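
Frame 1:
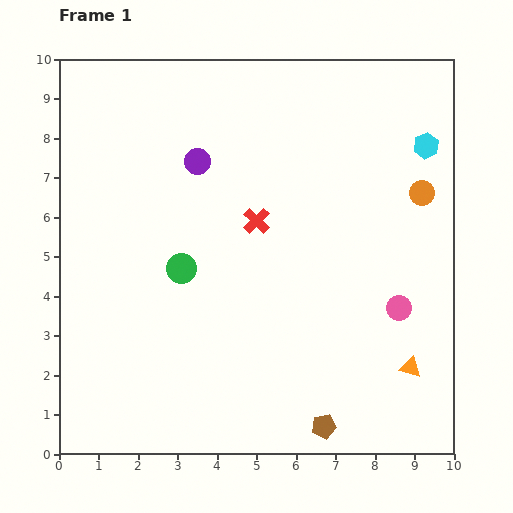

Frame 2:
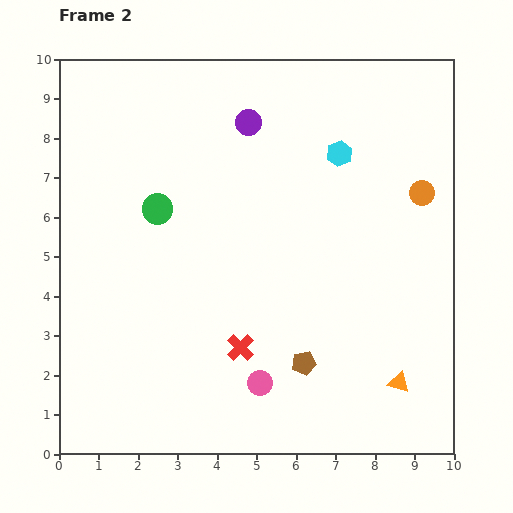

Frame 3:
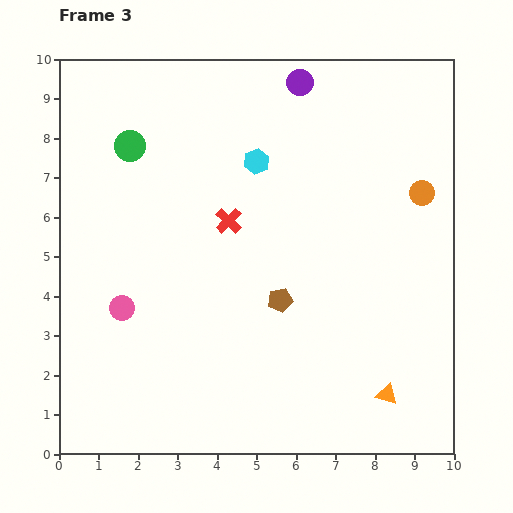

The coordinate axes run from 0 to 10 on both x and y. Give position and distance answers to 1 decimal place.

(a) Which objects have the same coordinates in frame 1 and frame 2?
the orange circle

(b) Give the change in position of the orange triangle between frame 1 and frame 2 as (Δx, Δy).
(-0.3, -0.4)

The orange triangle was at (8.9, 2.2) in frame 1 and (8.6, 1.8) in frame 2.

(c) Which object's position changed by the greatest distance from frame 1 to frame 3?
the pink circle

(moved 7.0; next 4.3)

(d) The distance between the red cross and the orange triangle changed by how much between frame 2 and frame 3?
+1.8

Distance in frame 2: 4.1. Distance in frame 3: 5.9.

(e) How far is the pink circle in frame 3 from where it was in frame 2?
4.0

The pink circle moved from (5.1, 1.8) to (1.6, 3.7), a distance of √(3.5² + 1.9²) ≈ 4.0.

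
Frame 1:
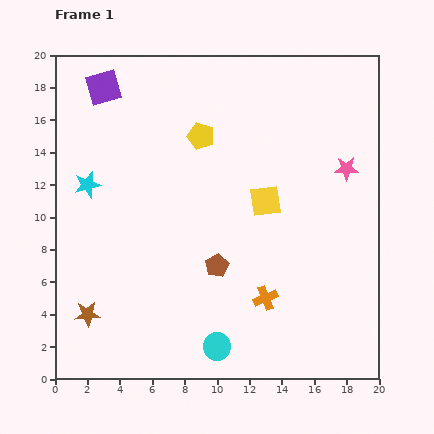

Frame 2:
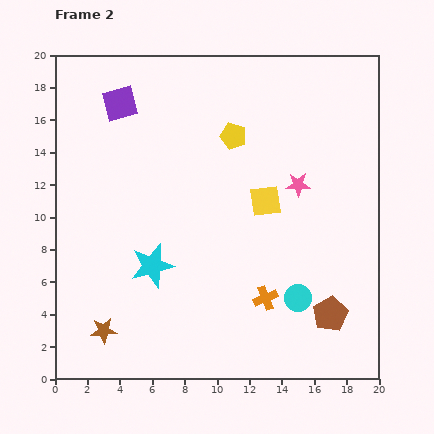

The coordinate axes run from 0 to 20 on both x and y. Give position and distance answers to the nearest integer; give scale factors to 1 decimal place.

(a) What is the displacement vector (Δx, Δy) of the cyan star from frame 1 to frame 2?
(4, -5)

The cyan star was at (2, 12) in frame 1 and (6, 7) in frame 2.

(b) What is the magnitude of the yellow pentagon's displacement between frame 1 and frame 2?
2

The yellow pentagon moved from (9, 15) to (11, 15), a distance of √(2² + 0²) ≈ 2.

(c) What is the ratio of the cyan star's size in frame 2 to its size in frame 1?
1.6×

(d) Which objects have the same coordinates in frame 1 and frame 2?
the orange cross, the yellow square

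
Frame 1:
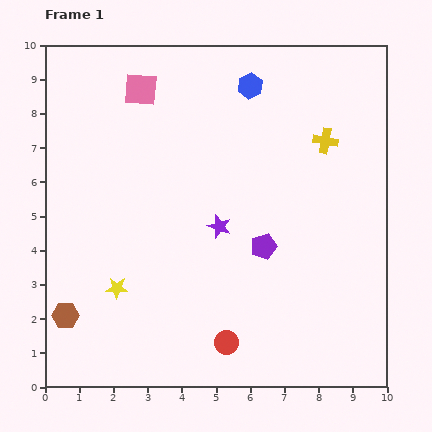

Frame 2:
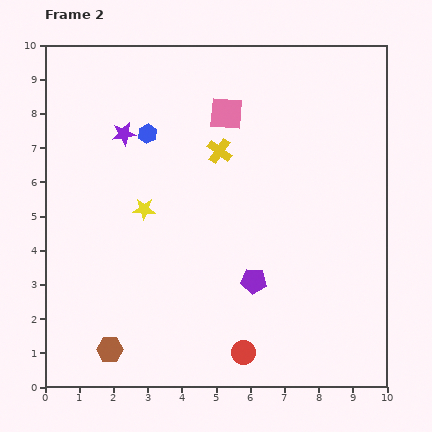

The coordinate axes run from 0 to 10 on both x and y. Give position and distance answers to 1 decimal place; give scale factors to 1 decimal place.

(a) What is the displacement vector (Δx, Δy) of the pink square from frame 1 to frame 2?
(2.5, -0.7)

The pink square was at (2.8, 8.7) in frame 1 and (5.3, 8.0) in frame 2.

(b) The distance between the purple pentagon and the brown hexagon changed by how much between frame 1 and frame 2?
-1.4

Distance in frame 1: 6.1. Distance in frame 2: 4.7.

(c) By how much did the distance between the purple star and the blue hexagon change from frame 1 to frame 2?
-3.5

Distance in frame 1: 4.2. Distance in frame 2: 0.7.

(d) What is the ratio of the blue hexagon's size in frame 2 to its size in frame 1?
0.8×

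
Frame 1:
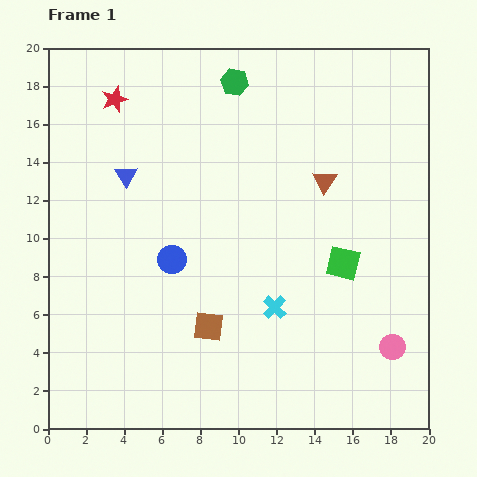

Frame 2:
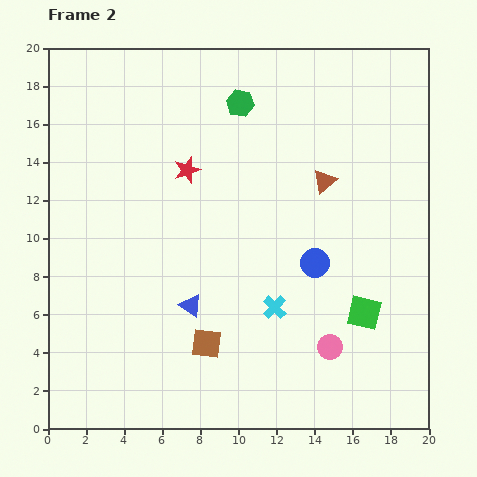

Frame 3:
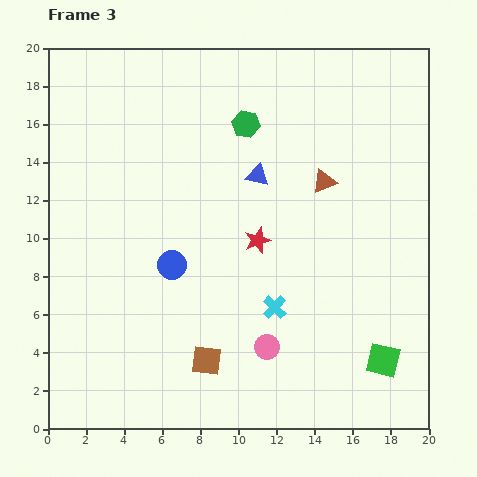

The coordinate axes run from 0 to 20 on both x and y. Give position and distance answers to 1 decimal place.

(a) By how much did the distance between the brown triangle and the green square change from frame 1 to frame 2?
+2.8

Distance in frame 1: 4.4. Distance in frame 2: 7.2.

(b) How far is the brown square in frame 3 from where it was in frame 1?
1.8

The brown square moved from (8.4, 5.4) to (8.3, 3.6), a distance of √(0.1² + 1.8²) ≈ 1.8.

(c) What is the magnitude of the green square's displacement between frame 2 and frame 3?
2.7

The green square moved from (16.6, 6.1) to (17.6, 3.6), a distance of √(1.0² + 2.5²) ≈ 2.7.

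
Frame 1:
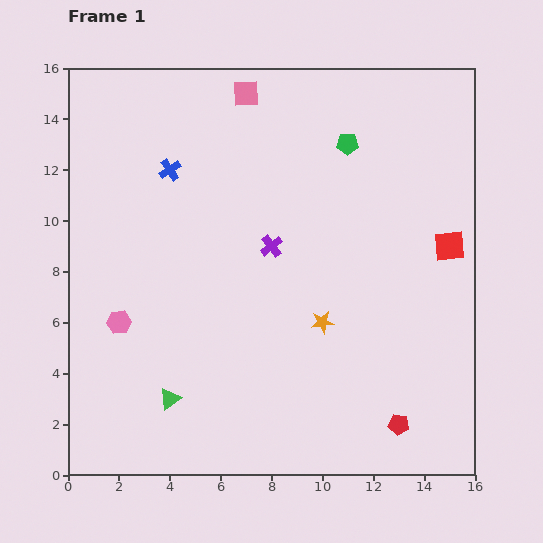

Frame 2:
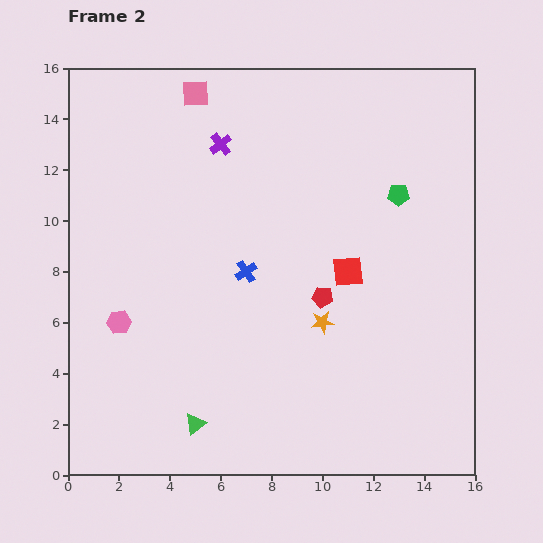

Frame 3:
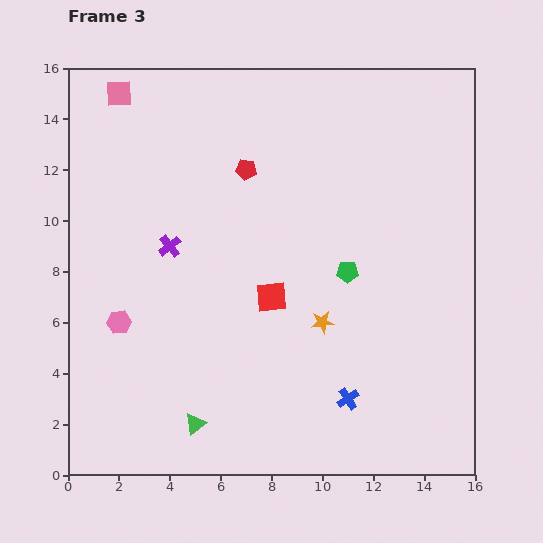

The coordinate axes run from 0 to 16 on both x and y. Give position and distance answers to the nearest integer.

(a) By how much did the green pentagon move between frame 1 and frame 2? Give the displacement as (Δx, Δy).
(2, -2)

The green pentagon was at (11, 13) in frame 1 and (13, 11) in frame 2.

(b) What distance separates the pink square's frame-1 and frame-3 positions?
5

The pink square moved from (7, 15) to (2, 15), a distance of √(5² + 0²) ≈ 5.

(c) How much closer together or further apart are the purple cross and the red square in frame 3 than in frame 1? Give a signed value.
-3

Distance in frame 1: 7. Distance in frame 3: 4.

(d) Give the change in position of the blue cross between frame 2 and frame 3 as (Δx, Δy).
(4, -5)

The blue cross was at (7, 8) in frame 2 and (11, 3) in frame 3.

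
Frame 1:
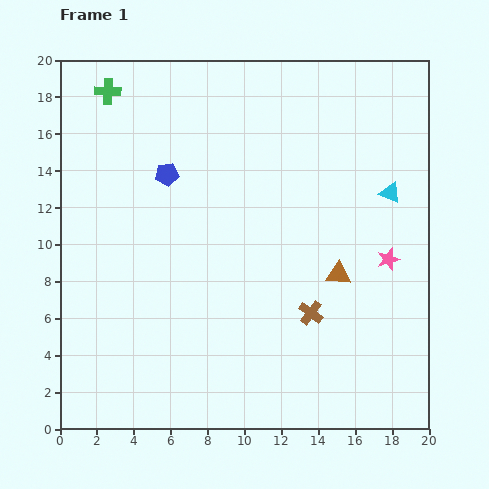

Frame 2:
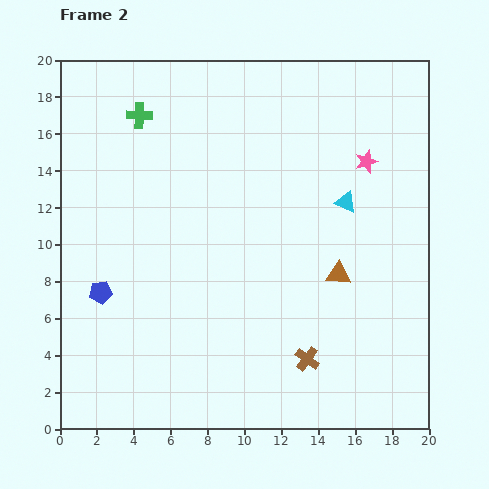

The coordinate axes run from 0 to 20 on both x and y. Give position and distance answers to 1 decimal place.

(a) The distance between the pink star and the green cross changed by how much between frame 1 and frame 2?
-5.1

Distance in frame 1: 17.7. Distance in frame 2: 12.6.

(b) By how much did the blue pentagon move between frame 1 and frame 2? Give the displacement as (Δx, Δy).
(-3.6, -6.4)

The blue pentagon was at (5.8, 13.8) in frame 1 and (2.2, 7.4) in frame 2.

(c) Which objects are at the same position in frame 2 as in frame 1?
the brown triangle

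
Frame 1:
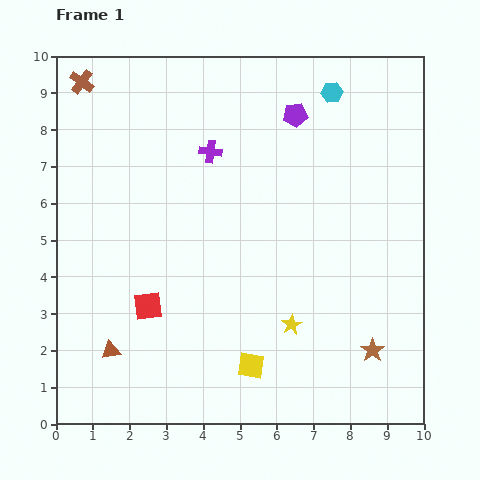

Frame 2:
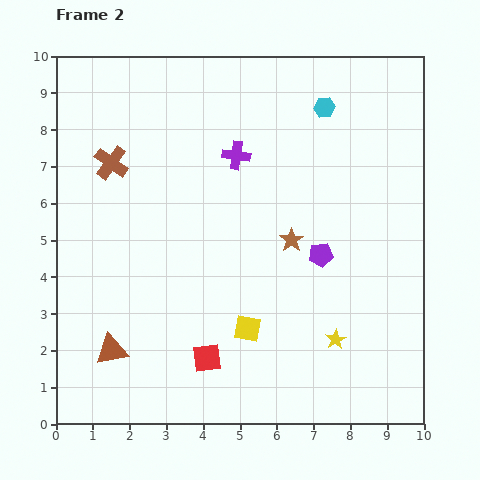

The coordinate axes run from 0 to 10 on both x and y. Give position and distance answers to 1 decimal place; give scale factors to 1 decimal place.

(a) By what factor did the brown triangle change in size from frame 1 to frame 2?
1.7×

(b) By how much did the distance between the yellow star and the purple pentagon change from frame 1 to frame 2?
-3.4

Distance in frame 1: 5.7. Distance in frame 2: 2.3.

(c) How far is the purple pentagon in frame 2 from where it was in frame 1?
3.9

The purple pentagon moved from (6.5, 8.4) to (7.2, 4.6), a distance of √(0.7² + 3.8²) ≈ 3.9.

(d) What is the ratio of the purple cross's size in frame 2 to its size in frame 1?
1.3×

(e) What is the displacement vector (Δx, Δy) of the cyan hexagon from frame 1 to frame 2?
(-0.2, -0.4)

The cyan hexagon was at (7.5, 9.0) in frame 1 and (7.3, 8.6) in frame 2.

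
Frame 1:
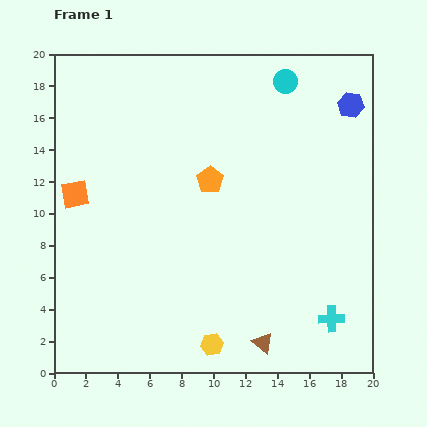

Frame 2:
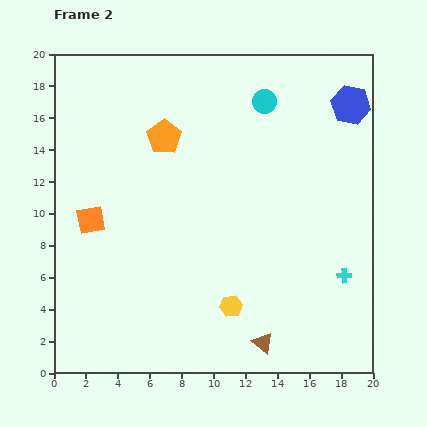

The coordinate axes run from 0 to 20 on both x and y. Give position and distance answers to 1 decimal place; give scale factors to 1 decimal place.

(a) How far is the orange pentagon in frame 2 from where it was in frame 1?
4.0

The orange pentagon moved from (9.8, 12.1) to (6.9, 14.8), a distance of √(2.9² + 2.7²) ≈ 4.0.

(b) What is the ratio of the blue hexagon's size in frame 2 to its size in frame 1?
1.5×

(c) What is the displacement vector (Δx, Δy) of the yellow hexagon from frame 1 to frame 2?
(1.2, 2.4)

The yellow hexagon was at (9.9, 1.8) in frame 1 and (11.1, 4.2) in frame 2.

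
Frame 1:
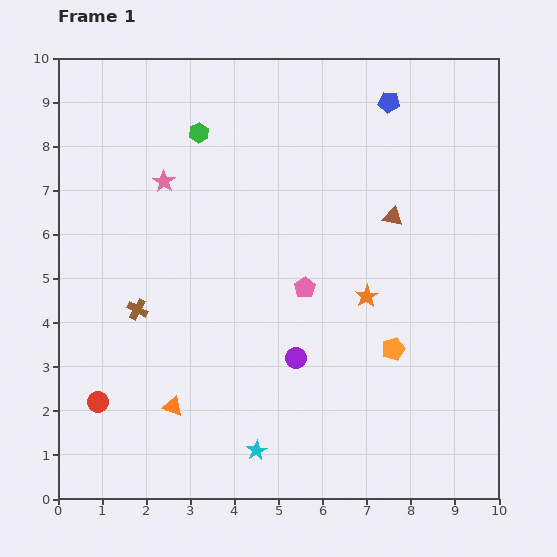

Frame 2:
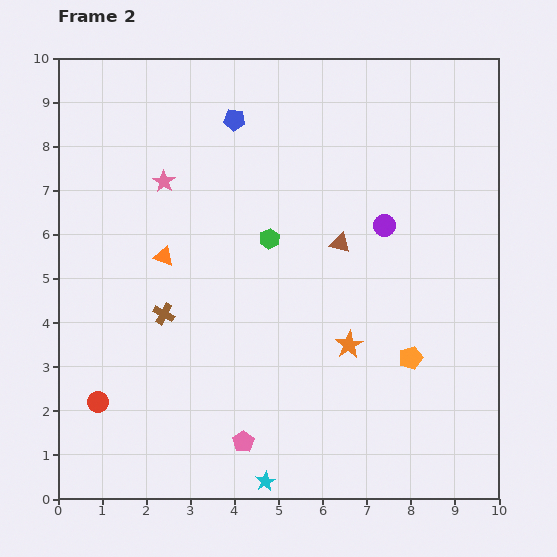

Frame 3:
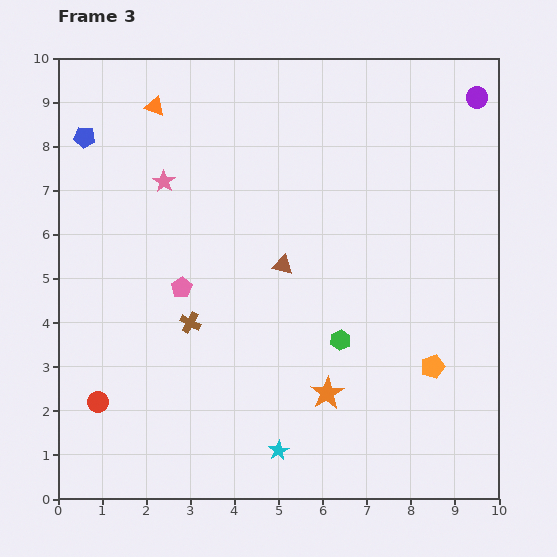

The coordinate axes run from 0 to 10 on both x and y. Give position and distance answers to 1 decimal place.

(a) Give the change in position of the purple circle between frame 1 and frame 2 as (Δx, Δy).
(2.0, 3.0)

The purple circle was at (5.4, 3.2) in frame 1 and (7.4, 6.2) in frame 2.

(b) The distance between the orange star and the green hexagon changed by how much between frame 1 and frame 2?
-2.3

Distance in frame 1: 5.3. Distance in frame 2: 3.0.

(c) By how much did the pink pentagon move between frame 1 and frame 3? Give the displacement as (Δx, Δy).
(-2.8, 0.0)

The pink pentagon was at (5.6, 4.8) in frame 1 and (2.8, 4.8) in frame 3.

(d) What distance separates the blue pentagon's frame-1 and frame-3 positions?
6.9

The blue pentagon moved from (7.5, 9.0) to (0.6, 8.2), a distance of √(6.9² + 0.8²) ≈ 6.9.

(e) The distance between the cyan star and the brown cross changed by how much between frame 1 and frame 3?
-0.7

Distance in frame 1: 4.2. Distance in frame 3: 3.5.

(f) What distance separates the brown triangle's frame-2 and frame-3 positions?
1.4

The brown triangle moved from (6.4, 5.8) to (5.1, 5.3), a distance of √(1.3² + 0.5²) ≈ 1.4.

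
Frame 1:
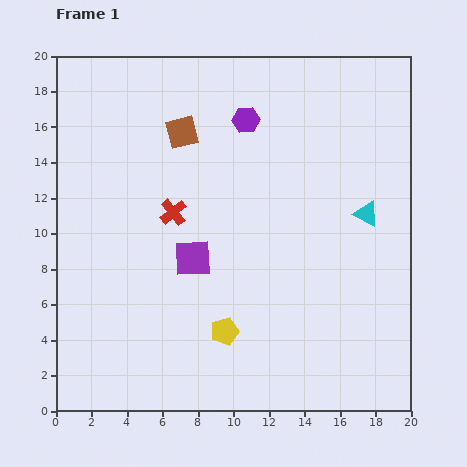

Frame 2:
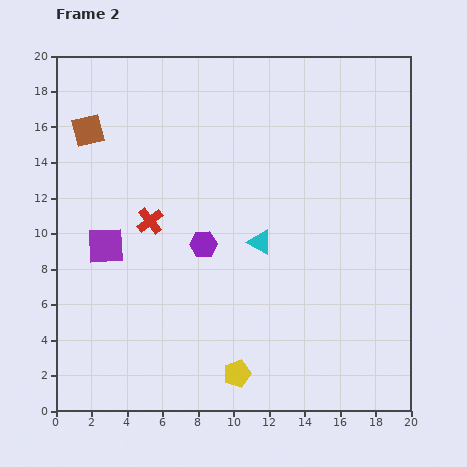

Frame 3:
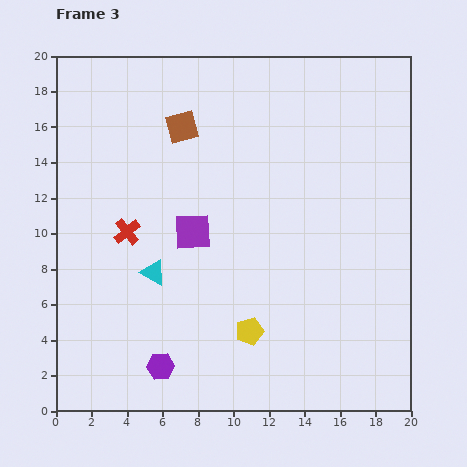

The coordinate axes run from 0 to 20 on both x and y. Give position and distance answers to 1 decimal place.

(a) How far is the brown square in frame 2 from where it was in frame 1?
5.3

The brown square moved from (7.1, 15.7) to (1.8, 15.8), a distance of √(5.3² + 0.1²) ≈ 5.3.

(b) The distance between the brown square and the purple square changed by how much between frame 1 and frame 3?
-1.2

Distance in frame 1: 7.1. Distance in frame 3: 5.9.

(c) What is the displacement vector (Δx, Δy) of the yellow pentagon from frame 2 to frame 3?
(0.7, 2.4)

The yellow pentagon was at (10.2, 2.1) in frame 2 and (10.9, 4.5) in frame 3.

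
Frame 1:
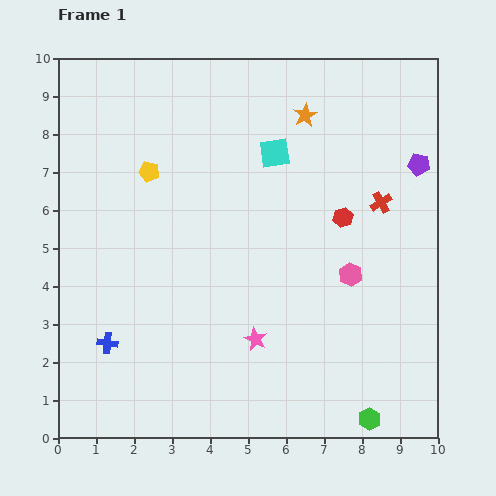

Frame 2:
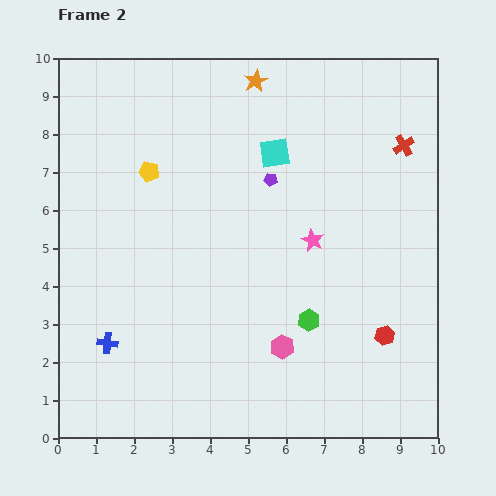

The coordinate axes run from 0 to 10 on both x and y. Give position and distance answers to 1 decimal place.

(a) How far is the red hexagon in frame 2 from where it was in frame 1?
3.3

The red hexagon moved from (7.5, 5.8) to (8.6, 2.7), a distance of √(1.1² + 3.1²) ≈ 3.3.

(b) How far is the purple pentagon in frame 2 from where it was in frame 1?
3.9

The purple pentagon moved from (9.5, 7.2) to (5.6, 6.8), a distance of √(3.9² + 0.4²) ≈ 3.9.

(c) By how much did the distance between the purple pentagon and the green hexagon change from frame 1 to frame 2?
-3.0

Distance in frame 1: 6.8. Distance in frame 2: 3.8.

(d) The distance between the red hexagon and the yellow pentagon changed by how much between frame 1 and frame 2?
+2.3

Distance in frame 1: 5.2. Distance in frame 2: 7.5.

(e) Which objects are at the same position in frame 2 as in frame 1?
the cyan square, the yellow pentagon, the blue cross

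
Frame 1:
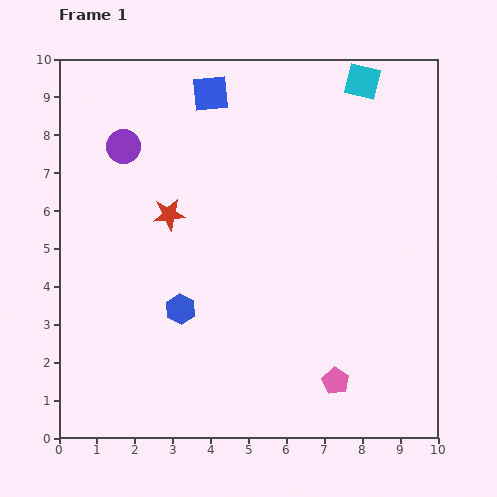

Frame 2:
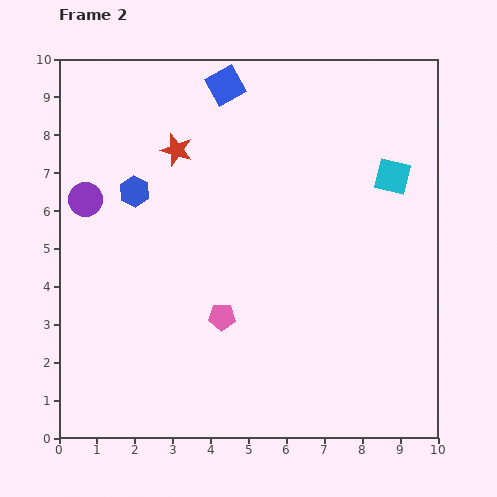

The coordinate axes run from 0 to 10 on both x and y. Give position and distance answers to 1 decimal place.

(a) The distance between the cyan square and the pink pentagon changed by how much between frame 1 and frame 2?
-2.1

Distance in frame 1: 7.9. Distance in frame 2: 5.8.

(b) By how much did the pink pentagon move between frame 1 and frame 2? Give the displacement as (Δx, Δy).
(-3.0, 1.7)

The pink pentagon was at (7.3, 1.5) in frame 1 and (4.3, 3.2) in frame 2.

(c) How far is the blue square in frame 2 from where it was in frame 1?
0.4

The blue square moved from (4.0, 9.1) to (4.4, 9.3), a distance of √(0.4² + 0.2²) ≈ 0.4.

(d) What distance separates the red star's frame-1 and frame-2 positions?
1.7

The red star moved from (2.9, 5.9) to (3.1, 7.6), a distance of √(0.2² + 1.7²) ≈ 1.7.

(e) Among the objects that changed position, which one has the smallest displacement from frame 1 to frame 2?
the blue square

(moved 0.4)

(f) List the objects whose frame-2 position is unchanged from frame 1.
none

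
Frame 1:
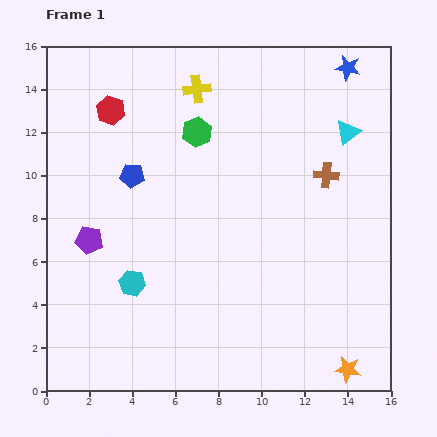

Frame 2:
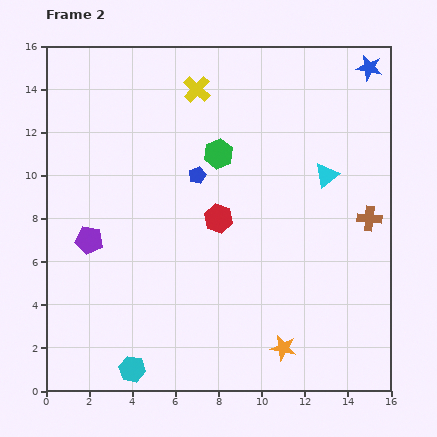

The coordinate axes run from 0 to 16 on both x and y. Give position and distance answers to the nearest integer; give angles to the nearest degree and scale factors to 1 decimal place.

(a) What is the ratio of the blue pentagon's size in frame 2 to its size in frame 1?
0.7×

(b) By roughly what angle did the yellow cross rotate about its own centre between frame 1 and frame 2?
39° counter-clockwise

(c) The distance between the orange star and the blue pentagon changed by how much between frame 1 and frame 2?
-4

Distance in frame 1: 13. Distance in frame 2: 9.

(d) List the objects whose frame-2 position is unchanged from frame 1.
the purple pentagon, the yellow cross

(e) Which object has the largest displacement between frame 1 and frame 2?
the red hexagon

(moved 7; next 4)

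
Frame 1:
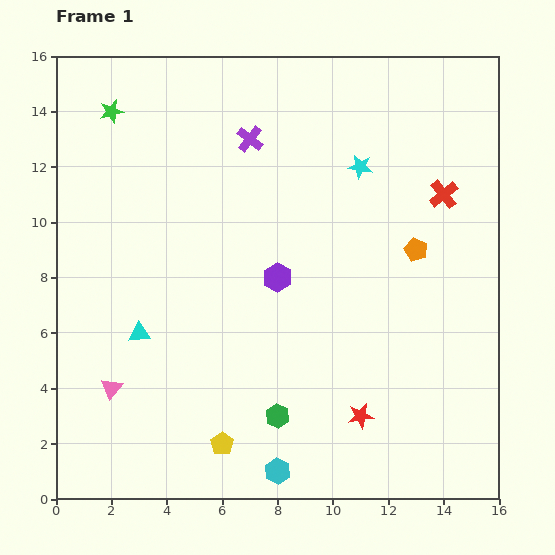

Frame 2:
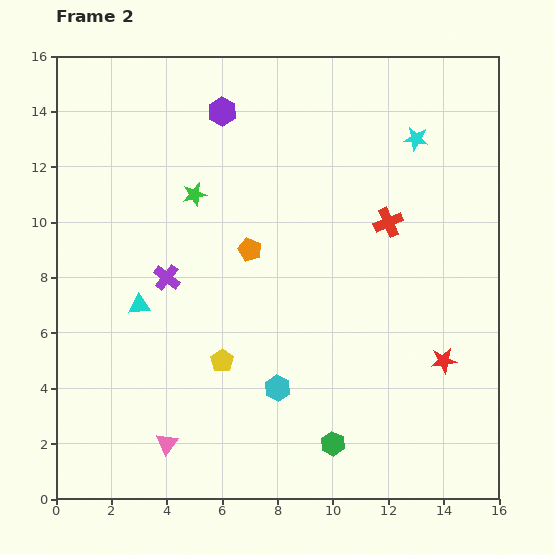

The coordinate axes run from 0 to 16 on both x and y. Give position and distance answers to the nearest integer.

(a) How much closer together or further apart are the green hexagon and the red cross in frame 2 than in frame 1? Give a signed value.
-2

Distance in frame 1: 10. Distance in frame 2: 8.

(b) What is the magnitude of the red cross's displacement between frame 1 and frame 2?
2

The red cross moved from (14, 11) to (12, 10), a distance of √(2² + 1²) ≈ 2.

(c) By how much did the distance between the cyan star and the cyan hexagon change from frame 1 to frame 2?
-1

Distance in frame 1: 11. Distance in frame 2: 10.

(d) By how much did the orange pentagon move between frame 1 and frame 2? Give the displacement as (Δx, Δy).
(-6, 0)

The orange pentagon was at (13, 9) in frame 1 and (7, 9) in frame 2.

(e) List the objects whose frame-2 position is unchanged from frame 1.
none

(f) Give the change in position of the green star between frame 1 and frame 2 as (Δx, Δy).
(3, -3)

The green star was at (2, 14) in frame 1 and (5, 11) in frame 2.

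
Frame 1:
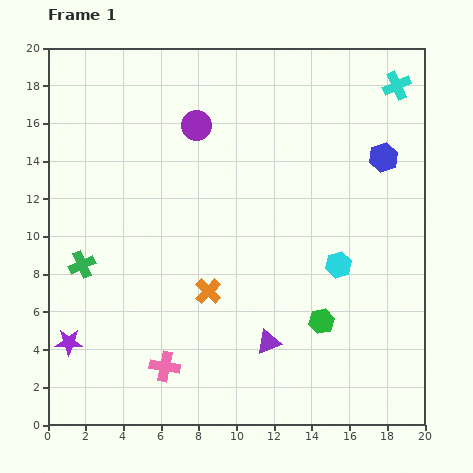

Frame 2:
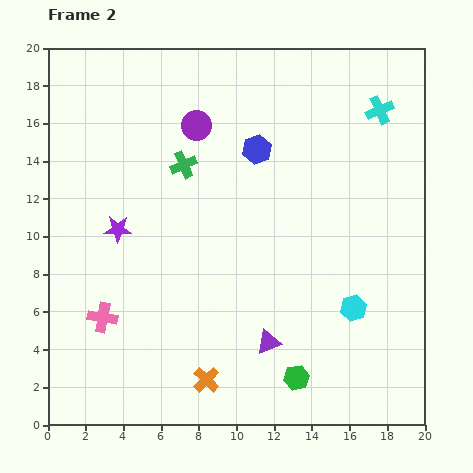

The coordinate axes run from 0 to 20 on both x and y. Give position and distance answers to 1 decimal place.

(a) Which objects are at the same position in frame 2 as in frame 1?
the purple circle, the purple triangle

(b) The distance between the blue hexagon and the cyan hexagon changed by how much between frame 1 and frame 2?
+3.6

Distance in frame 1: 6.2. Distance in frame 2: 9.8.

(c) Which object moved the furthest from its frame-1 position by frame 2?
the green cross

(moved 7.6; next 6.7)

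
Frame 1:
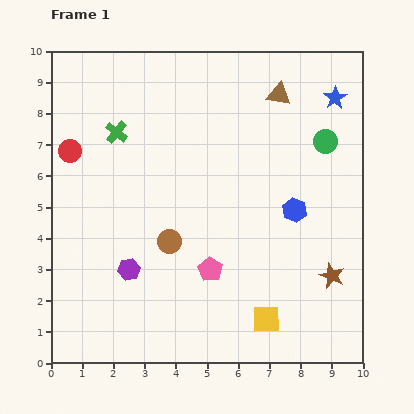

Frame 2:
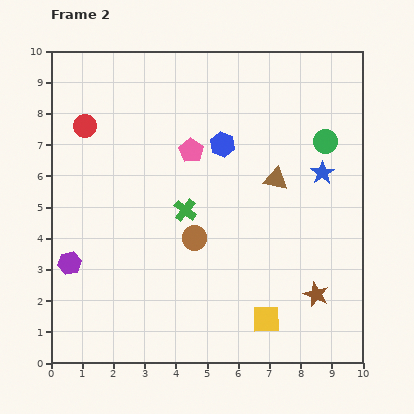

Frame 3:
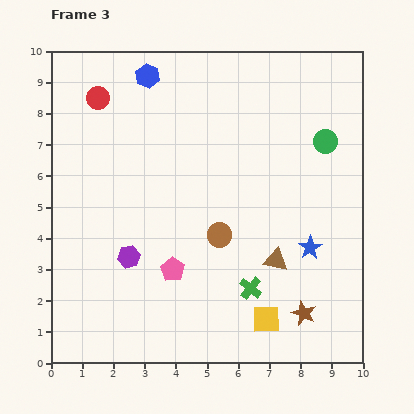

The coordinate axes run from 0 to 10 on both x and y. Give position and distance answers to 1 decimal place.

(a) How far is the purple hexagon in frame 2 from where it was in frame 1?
1.9

The purple hexagon moved from (2.5, 3.0) to (0.6, 3.2), a distance of √(1.9² + 0.2²) ≈ 1.9.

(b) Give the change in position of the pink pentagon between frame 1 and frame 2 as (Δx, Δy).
(-0.6, 3.8)

The pink pentagon was at (5.1, 3.0) in frame 1 and (4.5, 6.8) in frame 2.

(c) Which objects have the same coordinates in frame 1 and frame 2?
the yellow square, the green circle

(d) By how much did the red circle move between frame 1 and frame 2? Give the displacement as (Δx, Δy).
(0.5, 0.8)

The red circle was at (0.6, 6.8) in frame 1 and (1.1, 7.6) in frame 2.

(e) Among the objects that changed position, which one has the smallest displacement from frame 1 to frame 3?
the purple hexagon

(moved 0.4)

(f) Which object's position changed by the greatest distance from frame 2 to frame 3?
the pink pentagon

(moved 3.8; next 3.3)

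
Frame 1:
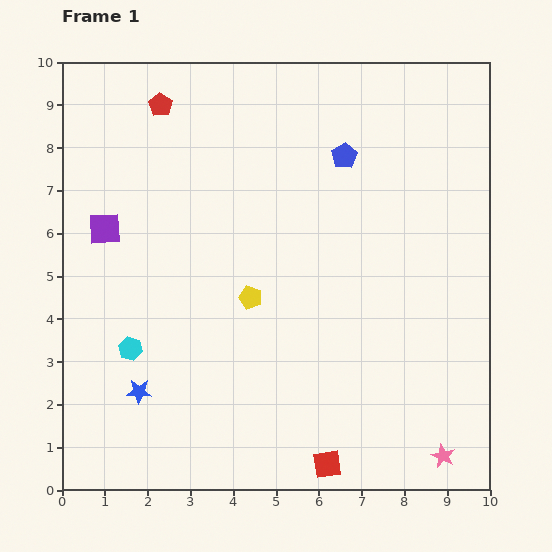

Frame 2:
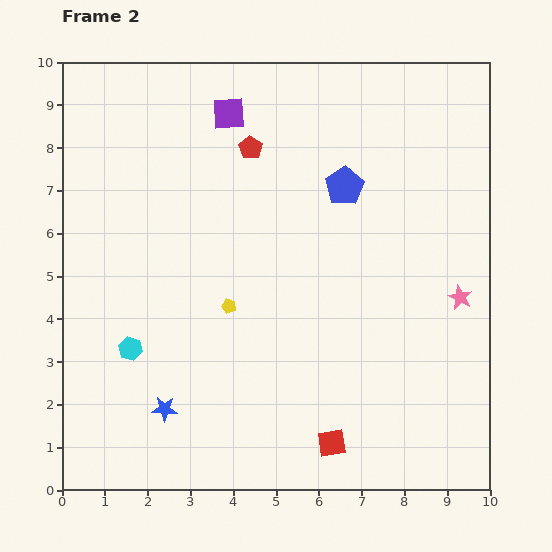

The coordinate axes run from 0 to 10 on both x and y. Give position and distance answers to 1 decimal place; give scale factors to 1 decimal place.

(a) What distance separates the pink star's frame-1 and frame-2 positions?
3.7

The pink star moved from (8.9, 0.8) to (9.3, 4.5), a distance of √(0.4² + 3.7²) ≈ 3.7.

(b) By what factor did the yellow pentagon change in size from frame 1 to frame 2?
0.6×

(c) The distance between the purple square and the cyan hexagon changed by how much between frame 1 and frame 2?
+3.1

Distance in frame 1: 2.9. Distance in frame 2: 6.0.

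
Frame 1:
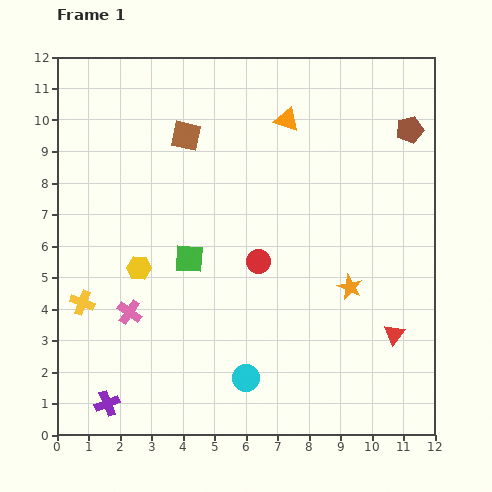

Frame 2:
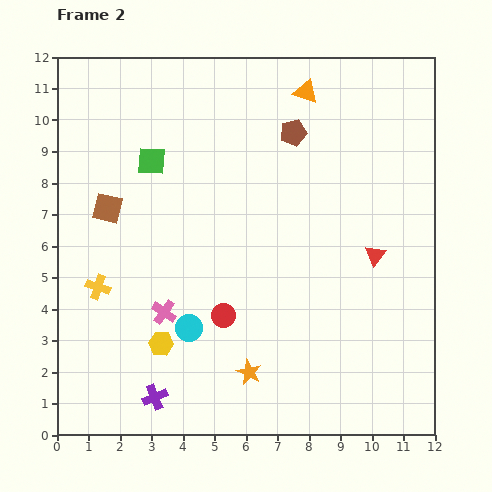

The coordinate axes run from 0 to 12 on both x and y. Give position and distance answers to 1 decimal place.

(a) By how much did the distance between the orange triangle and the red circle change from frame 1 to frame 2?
+3.0

Distance in frame 1: 4.6. Distance in frame 2: 7.6.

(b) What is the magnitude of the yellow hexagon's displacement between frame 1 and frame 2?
2.5

The yellow hexagon moved from (2.6, 5.3) to (3.3, 2.9), a distance of √(0.7² + 2.4²) ≈ 2.5.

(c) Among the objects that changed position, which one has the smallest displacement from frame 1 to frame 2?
the yellow cross

(moved 0.7)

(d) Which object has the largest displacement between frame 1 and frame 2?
the orange star

(moved 4.2; next 3.7)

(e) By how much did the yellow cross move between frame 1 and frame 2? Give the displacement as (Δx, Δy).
(0.5, 0.5)

The yellow cross was at (0.8, 4.2) in frame 1 and (1.3, 4.7) in frame 2.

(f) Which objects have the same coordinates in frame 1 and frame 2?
none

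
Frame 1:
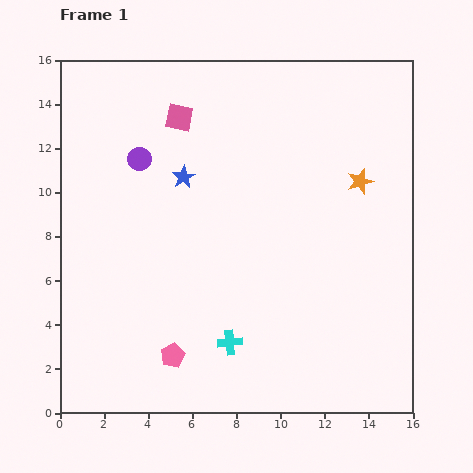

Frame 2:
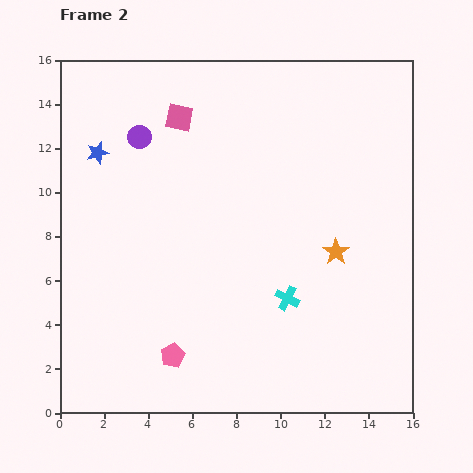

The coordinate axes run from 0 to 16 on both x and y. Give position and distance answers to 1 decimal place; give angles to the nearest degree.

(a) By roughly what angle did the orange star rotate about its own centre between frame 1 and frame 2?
19° counter-clockwise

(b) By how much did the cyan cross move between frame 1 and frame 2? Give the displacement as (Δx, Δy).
(2.6, 2.0)

The cyan cross was at (7.7, 3.2) in frame 1 and (10.3, 5.2) in frame 2.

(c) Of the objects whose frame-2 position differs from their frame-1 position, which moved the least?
the purple circle

(moved 1.0)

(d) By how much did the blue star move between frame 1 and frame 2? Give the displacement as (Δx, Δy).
(-3.9, 1.1)

The blue star was at (5.6, 10.7) in frame 1 and (1.7, 11.8) in frame 2.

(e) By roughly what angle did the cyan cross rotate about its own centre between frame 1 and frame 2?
33° clockwise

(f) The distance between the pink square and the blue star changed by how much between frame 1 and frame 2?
+1.3

Distance in frame 1: 2.7. Distance in frame 2: 4.0.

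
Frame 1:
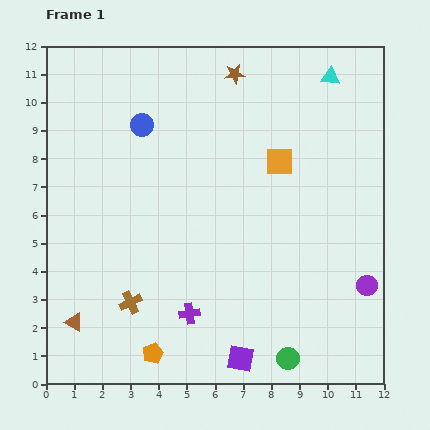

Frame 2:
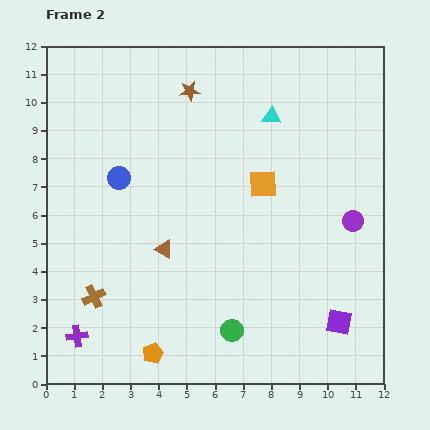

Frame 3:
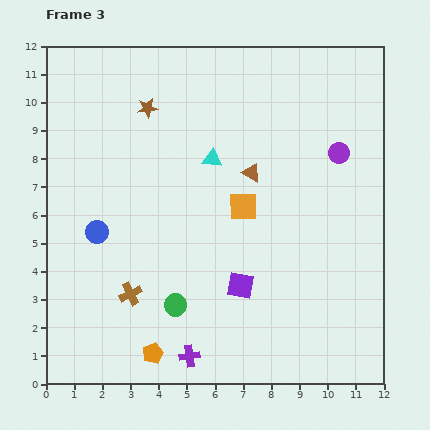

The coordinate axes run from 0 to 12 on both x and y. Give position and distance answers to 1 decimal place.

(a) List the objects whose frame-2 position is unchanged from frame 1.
the orange pentagon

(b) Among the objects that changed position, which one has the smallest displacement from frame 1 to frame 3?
the brown cross

(moved 0.3)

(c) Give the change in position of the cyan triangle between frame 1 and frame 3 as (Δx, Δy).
(-4.2, -2.9)

The cyan triangle was at (10.1, 10.9) in frame 1 and (5.9, 8.0) in frame 3.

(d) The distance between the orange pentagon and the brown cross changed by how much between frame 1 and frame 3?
+0.2

Distance in frame 1: 2.0. Distance in frame 3: 2.2.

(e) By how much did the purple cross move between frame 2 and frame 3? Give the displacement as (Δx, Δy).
(4.0, -0.7)

The purple cross was at (1.1, 1.7) in frame 2 and (5.1, 1.0) in frame 3.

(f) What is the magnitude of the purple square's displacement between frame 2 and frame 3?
3.7

The purple square moved from (10.4, 2.2) to (6.9, 3.5), a distance of √(3.5² + 1.3²) ≈ 3.7.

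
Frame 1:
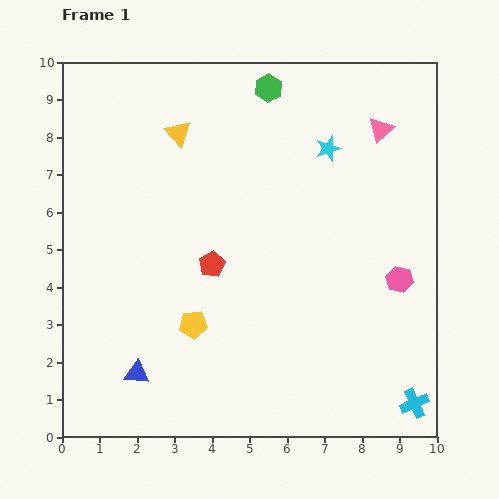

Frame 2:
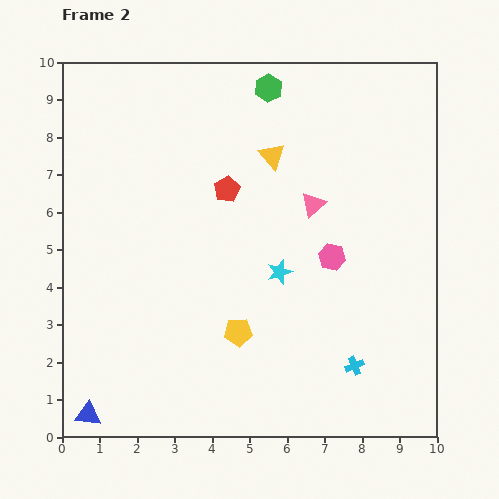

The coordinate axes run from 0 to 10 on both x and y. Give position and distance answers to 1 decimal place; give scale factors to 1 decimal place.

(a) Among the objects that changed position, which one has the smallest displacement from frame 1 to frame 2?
the yellow pentagon

(moved 1.2)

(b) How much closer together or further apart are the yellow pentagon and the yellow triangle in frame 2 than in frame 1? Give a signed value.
-0.3

Distance in frame 1: 5.1. Distance in frame 2: 4.8.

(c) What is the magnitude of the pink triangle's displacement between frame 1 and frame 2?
2.7

The pink triangle moved from (8.5, 8.2) to (6.7, 6.2), a distance of √(1.8² + 2.0²) ≈ 2.7.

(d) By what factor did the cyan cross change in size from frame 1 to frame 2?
0.6×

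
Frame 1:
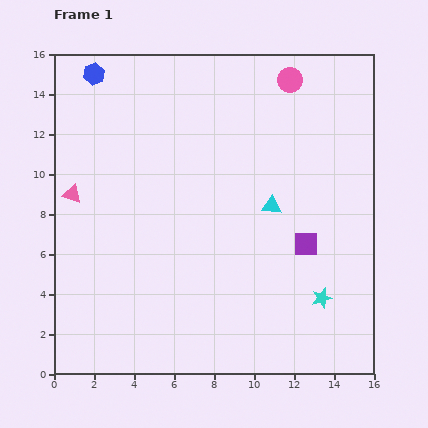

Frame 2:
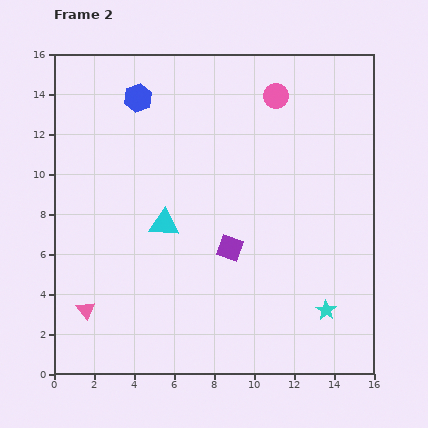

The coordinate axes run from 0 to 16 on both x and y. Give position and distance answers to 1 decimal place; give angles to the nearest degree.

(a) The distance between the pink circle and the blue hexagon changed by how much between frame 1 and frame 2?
-2.9

Distance in frame 1: 9.8. Distance in frame 2: 6.9.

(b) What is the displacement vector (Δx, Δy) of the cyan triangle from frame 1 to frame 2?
(-5.4, -0.9)

The cyan triangle was at (10.9, 8.4) in frame 1 and (5.5, 7.5) in frame 2.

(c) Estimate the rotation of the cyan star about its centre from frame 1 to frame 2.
24° counter-clockwise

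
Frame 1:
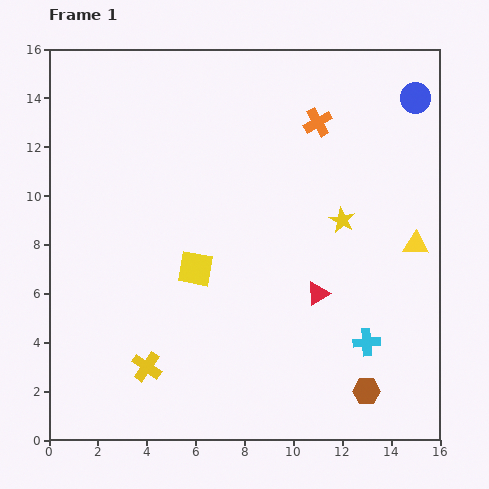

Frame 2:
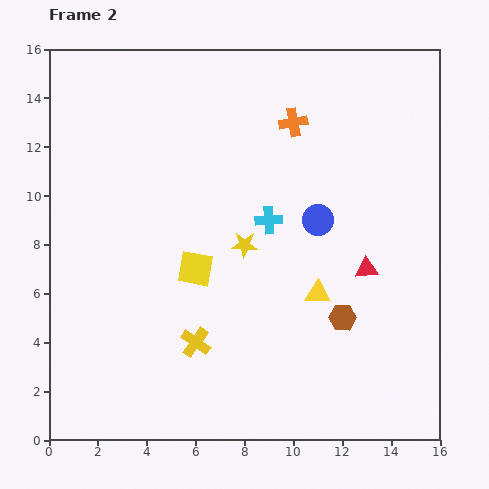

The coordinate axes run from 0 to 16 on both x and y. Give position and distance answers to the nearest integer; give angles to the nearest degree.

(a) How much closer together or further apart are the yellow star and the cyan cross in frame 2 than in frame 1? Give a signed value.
-4

Distance in frame 1: 5. Distance in frame 2: 1.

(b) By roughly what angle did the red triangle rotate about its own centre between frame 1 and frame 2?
27° clockwise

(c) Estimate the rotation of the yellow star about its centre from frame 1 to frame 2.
25° counter-clockwise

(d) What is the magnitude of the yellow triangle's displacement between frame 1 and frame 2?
4

The yellow triangle moved from (15, 8) to (11, 6), a distance of √(4² + 2²) ≈ 4.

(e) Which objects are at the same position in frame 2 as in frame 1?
the yellow square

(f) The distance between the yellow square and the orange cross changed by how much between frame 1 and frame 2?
-1

Distance in frame 1: 8. Distance in frame 2: 7.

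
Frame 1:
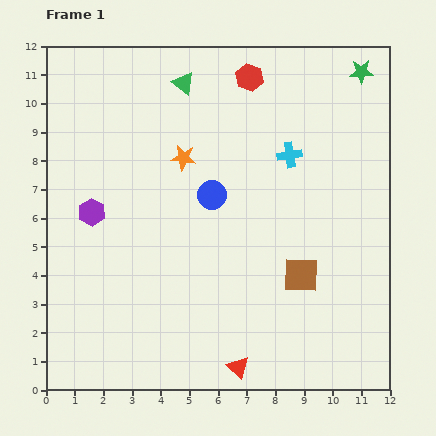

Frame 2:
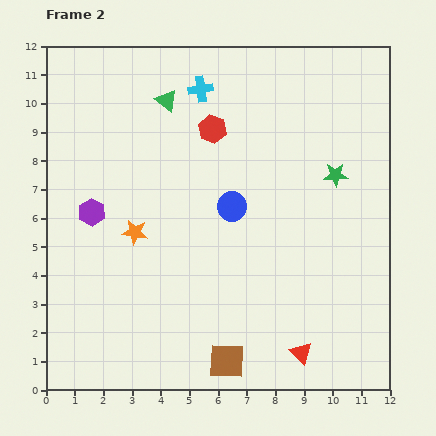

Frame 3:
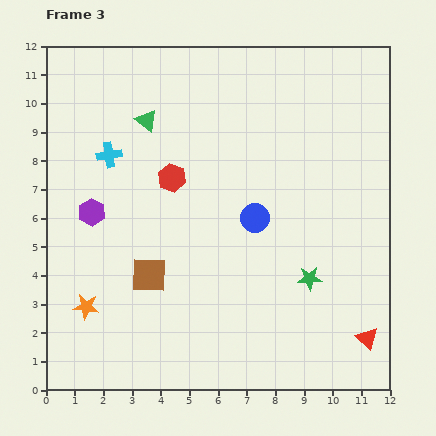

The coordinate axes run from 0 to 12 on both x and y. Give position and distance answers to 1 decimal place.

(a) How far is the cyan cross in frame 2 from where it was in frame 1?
3.9

The cyan cross moved from (8.5, 8.2) to (5.4, 10.5), a distance of √(3.1² + 2.3²) ≈ 3.9.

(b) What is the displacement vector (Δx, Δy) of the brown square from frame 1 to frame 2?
(-2.6, -3.0)

The brown square was at (8.9, 4.0) in frame 1 and (6.3, 1.0) in frame 2.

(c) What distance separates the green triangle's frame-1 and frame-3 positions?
1.8

The green triangle moved from (4.8, 10.7) to (3.5, 9.4), a distance of √(1.3² + 1.3²) ≈ 1.8.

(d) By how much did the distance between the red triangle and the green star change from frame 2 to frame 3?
-3.4

Distance in frame 2: 6.3. Distance in frame 3: 2.9.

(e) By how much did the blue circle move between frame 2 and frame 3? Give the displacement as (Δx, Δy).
(0.8, -0.4)

The blue circle was at (6.5, 6.4) in frame 2 and (7.3, 6.0) in frame 3.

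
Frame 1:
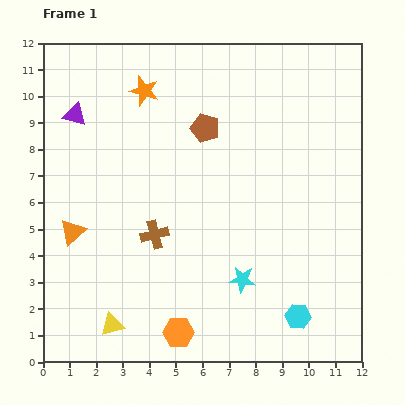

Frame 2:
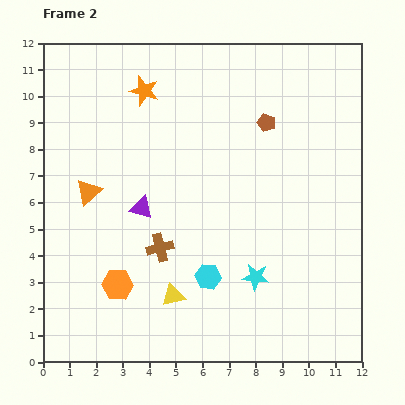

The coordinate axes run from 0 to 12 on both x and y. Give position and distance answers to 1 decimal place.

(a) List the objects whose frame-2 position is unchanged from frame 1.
the orange star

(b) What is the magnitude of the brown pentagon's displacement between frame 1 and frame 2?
2.3

The brown pentagon moved from (6.1, 8.8) to (8.4, 9.0), a distance of √(2.3² + 0.2²) ≈ 2.3.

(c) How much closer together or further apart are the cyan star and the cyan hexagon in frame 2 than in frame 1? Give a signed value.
-0.7

Distance in frame 1: 2.5. Distance in frame 2: 1.8.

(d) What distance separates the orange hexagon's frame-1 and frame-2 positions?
2.9

The orange hexagon moved from (5.1, 1.1) to (2.8, 2.9), a distance of √(2.3² + 1.8²) ≈ 2.9.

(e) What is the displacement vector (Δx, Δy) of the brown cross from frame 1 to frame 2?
(0.2, -0.5)

The brown cross was at (4.2, 4.8) in frame 1 and (4.4, 4.3) in frame 2.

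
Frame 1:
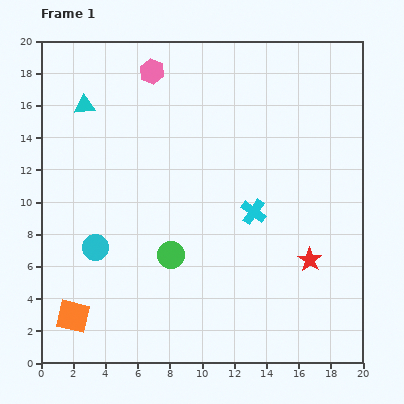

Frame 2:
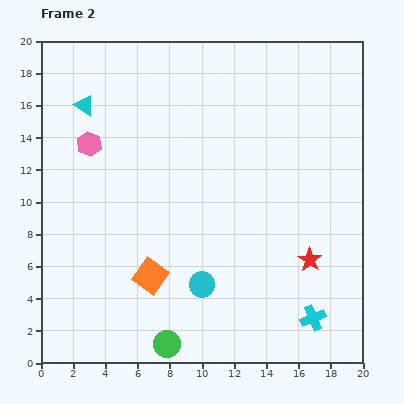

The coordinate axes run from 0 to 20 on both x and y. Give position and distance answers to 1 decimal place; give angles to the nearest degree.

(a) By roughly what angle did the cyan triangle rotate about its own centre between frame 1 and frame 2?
38° clockwise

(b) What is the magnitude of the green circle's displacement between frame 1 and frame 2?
5.5

The green circle moved from (8.1, 6.7) to (7.8, 1.2), a distance of √(0.3² + 5.5²) ≈ 5.5.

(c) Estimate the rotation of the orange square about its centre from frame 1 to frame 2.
22° clockwise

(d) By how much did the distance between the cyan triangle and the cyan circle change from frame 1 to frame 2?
+4.5

Distance in frame 1: 8.8. Distance in frame 2: 13.3.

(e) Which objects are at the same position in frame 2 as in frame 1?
the red star, the cyan triangle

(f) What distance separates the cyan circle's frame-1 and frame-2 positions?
7.0

The cyan circle moved from (3.4, 7.2) to (10.0, 4.9), a distance of √(6.6² + 2.3²) ≈ 7.0.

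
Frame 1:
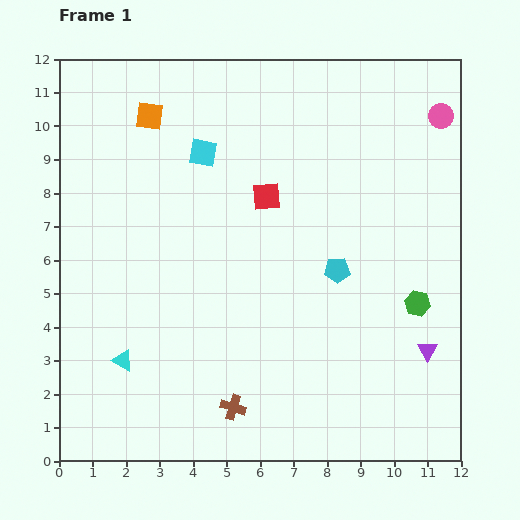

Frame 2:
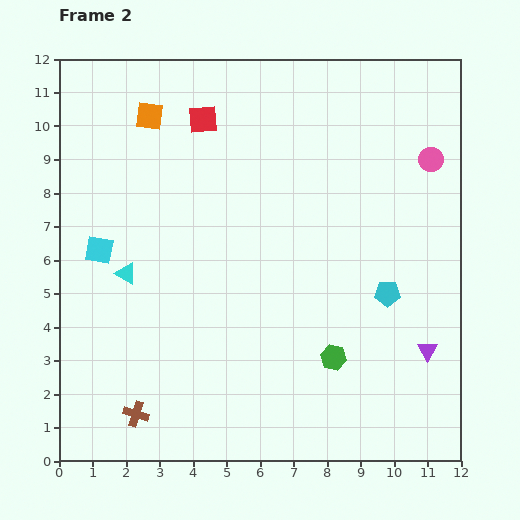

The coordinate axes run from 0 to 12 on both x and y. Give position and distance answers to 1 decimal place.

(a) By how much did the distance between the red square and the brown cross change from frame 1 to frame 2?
+2.6

Distance in frame 1: 6.4. Distance in frame 2: 9.0.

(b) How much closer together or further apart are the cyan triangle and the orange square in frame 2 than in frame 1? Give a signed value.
-2.5

Distance in frame 1: 7.3. Distance in frame 2: 4.8.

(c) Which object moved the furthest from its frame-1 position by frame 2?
the cyan square

(moved 4.2; next 3.0)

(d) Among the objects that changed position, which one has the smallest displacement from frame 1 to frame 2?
the pink circle

(moved 1.3)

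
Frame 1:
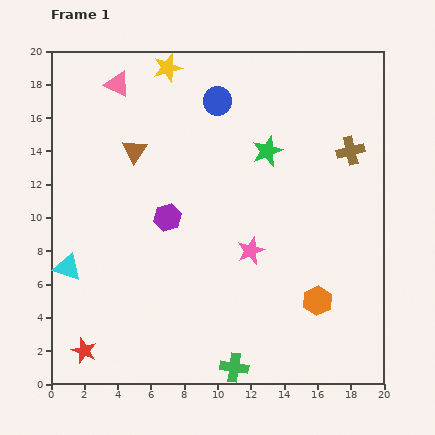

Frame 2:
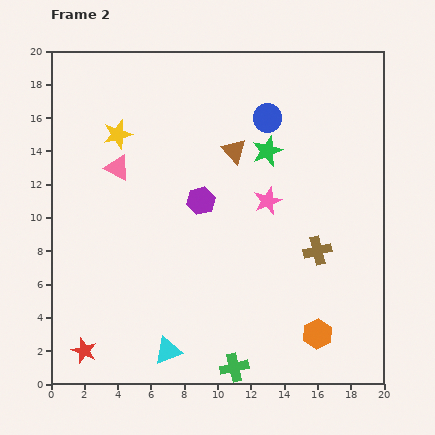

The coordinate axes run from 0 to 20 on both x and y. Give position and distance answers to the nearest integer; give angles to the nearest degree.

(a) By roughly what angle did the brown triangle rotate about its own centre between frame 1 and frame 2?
18° counter-clockwise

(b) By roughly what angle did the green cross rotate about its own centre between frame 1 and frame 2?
21° counter-clockwise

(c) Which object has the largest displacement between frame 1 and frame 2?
the cyan triangle

(moved 8; next 6)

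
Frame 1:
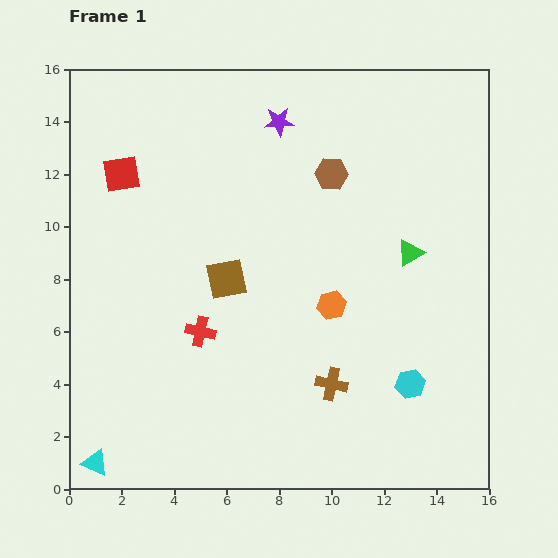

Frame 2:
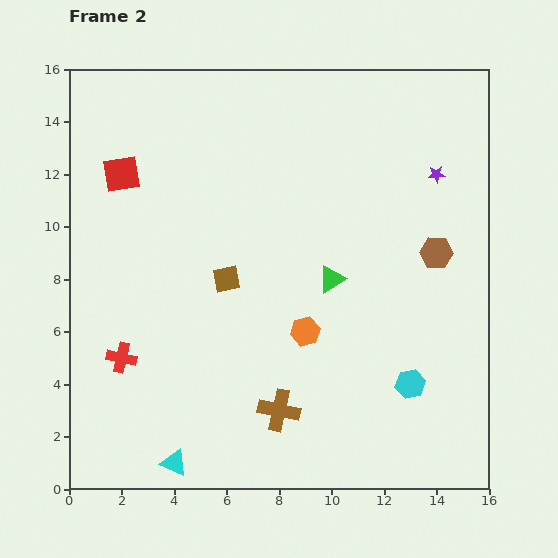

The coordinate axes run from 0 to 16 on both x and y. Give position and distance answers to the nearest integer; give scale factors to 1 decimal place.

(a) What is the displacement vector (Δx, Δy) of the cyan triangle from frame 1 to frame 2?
(3, 0)

The cyan triangle was at (1, 1) in frame 1 and (4, 1) in frame 2.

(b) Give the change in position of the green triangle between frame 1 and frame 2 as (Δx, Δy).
(-3, -1)

The green triangle was at (13, 9) in frame 1 and (10, 8) in frame 2.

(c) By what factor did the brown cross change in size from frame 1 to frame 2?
1.3×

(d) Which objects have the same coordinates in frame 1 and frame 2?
the brown square, the red square, the cyan hexagon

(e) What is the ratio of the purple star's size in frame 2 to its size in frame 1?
0.6×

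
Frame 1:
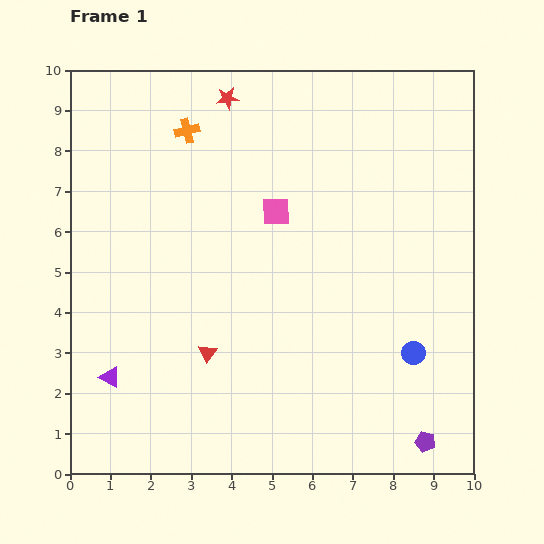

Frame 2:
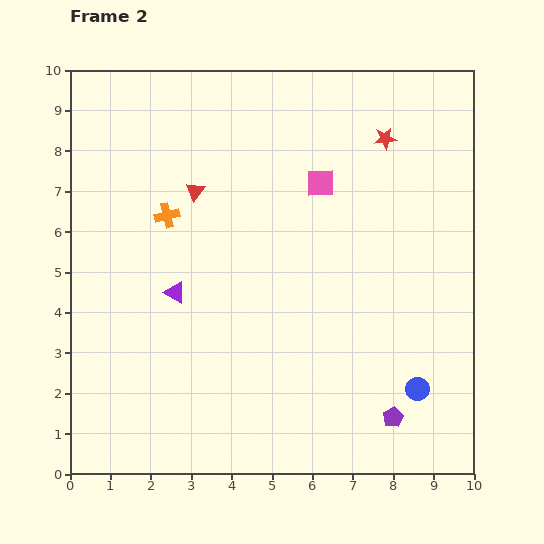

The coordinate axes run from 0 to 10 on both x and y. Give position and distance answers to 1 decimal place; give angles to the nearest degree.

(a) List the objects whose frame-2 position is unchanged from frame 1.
none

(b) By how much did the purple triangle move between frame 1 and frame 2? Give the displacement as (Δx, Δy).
(1.6, 2.1)

The purple triangle was at (1.0, 2.4) in frame 1 and (2.6, 4.5) in frame 2.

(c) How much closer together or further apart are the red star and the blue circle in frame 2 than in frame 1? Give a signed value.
-1.5

Distance in frame 1: 7.8. Distance in frame 2: 6.3.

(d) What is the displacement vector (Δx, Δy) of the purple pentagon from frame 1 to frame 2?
(-0.8, 0.6)

The purple pentagon was at (8.8, 0.8) in frame 1 and (8.0, 1.4) in frame 2.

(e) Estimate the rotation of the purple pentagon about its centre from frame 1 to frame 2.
27° clockwise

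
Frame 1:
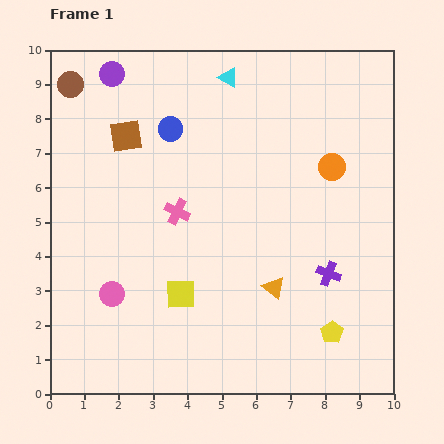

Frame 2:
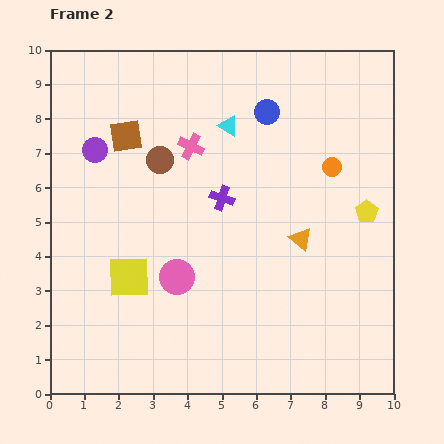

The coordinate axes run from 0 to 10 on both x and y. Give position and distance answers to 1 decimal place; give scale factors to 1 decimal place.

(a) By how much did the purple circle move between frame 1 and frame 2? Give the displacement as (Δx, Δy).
(-0.5, -2.2)

The purple circle was at (1.8, 9.3) in frame 1 and (1.3, 7.1) in frame 2.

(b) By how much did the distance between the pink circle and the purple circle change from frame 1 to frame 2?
-2.0

Distance in frame 1: 6.4. Distance in frame 2: 4.4.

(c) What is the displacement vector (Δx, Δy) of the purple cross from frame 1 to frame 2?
(-3.1, 2.2)

The purple cross was at (8.1, 3.5) in frame 1 and (5.0, 5.7) in frame 2.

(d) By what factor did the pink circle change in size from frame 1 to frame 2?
1.4×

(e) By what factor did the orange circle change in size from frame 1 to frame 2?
0.7×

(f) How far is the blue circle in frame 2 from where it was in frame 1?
2.8

The blue circle moved from (3.5, 7.7) to (6.3, 8.2), a distance of √(2.8² + 0.5²) ≈ 2.8.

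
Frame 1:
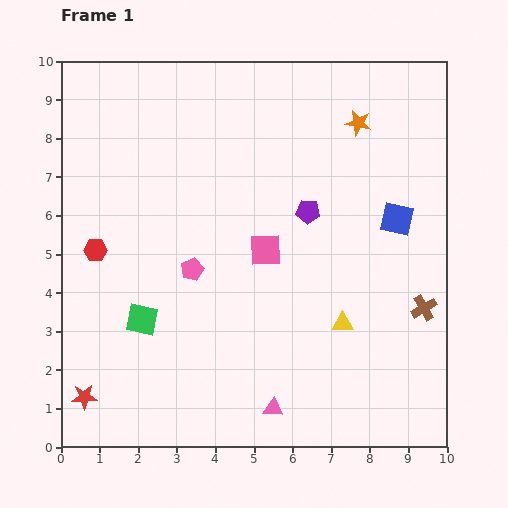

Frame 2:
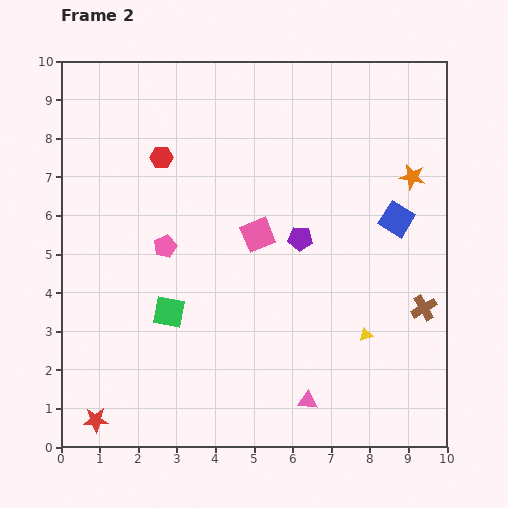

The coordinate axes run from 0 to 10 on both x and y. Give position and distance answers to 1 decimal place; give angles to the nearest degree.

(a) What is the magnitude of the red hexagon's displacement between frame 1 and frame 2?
2.9

The red hexagon moved from (0.9, 5.1) to (2.6, 7.5), a distance of √(1.7² + 2.4²) ≈ 2.9.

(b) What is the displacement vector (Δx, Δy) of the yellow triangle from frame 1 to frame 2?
(0.6, -0.3)

The yellow triangle was at (7.3, 3.2) in frame 1 and (7.9, 2.9) in frame 2.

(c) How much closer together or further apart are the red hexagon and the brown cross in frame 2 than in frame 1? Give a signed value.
-0.8

Distance in frame 1: 8.6. Distance in frame 2: 7.8.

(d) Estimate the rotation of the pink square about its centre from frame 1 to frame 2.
20° counter-clockwise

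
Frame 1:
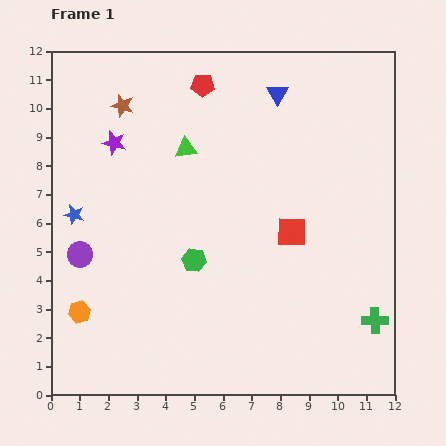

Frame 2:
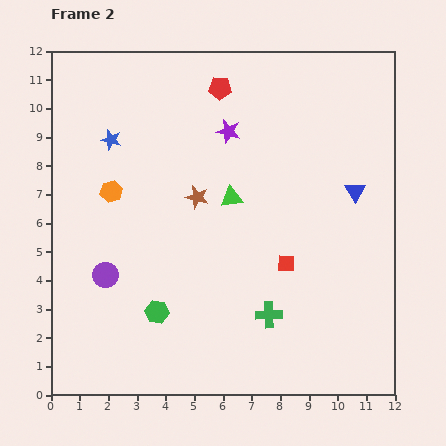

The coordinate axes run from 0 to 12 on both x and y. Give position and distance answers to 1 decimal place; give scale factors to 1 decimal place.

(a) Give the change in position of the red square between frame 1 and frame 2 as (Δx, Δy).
(-0.2, -1.1)

The red square was at (8.4, 5.7) in frame 1 and (8.2, 4.6) in frame 2.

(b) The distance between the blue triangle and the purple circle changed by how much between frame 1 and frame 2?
+0.3

Distance in frame 1: 8.9. Distance in frame 2: 9.2.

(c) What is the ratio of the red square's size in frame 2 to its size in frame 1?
0.6×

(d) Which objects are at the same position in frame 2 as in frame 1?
none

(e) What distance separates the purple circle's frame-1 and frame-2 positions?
1.1

The purple circle moved from (1.0, 4.9) to (1.9, 4.2), a distance of √(0.9² + 0.7²) ≈ 1.1.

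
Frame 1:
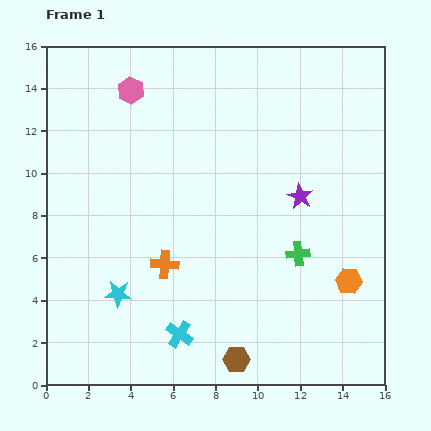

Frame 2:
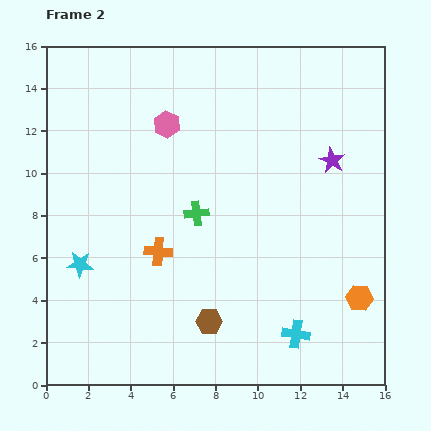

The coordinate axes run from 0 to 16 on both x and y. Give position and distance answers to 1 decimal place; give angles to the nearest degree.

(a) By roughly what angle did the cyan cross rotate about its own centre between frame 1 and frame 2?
25° counter-clockwise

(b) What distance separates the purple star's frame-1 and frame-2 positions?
2.3

The purple star moved from (12.0, 8.9) to (13.5, 10.6), a distance of √(1.5² + 1.7²) ≈ 2.3.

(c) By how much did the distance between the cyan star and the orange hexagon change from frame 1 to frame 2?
+2.4

Distance in frame 1: 10.9. Distance in frame 2: 13.3.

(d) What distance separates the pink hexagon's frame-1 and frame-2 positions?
2.3

The pink hexagon moved from (4.0, 13.9) to (5.7, 12.3), a distance of √(1.7² + 1.6²) ≈ 2.3.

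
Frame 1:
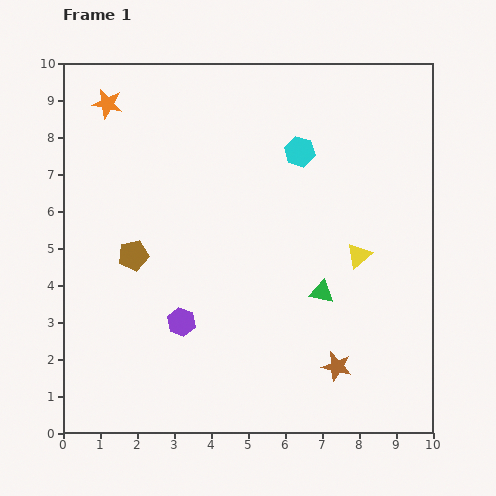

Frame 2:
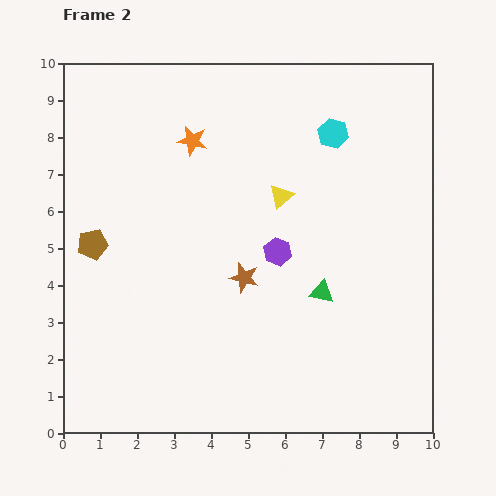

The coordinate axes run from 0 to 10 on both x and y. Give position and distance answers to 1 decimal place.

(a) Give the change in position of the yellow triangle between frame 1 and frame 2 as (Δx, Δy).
(-2.1, 1.6)

The yellow triangle was at (8.0, 4.8) in frame 1 and (5.9, 6.4) in frame 2.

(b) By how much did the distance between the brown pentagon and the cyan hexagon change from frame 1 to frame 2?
+1.9

Distance in frame 1: 5.3. Distance in frame 2: 7.2.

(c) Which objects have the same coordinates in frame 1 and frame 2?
the green triangle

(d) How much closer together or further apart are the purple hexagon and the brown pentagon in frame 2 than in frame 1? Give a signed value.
+2.8

Distance in frame 1: 2.2. Distance in frame 2: 5.0.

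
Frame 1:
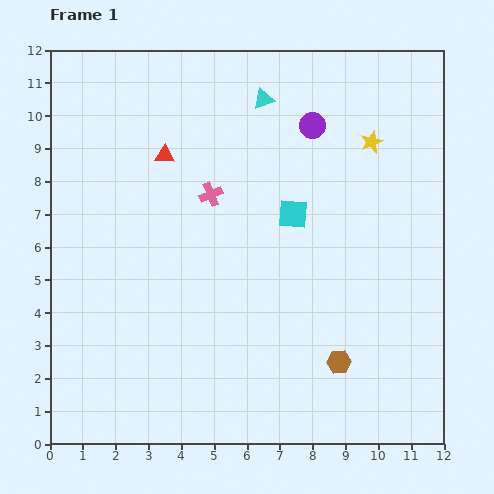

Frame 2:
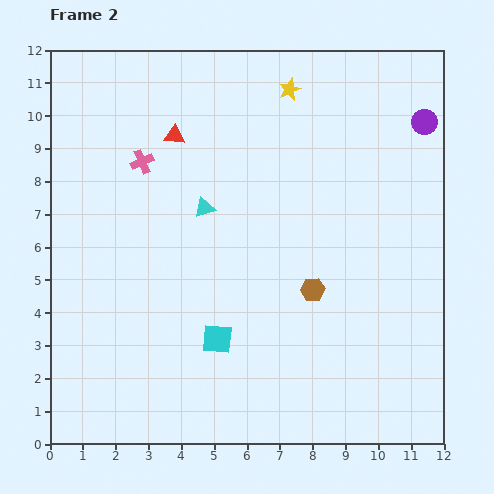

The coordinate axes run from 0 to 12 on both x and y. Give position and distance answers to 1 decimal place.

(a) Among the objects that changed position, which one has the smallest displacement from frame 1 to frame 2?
the red triangle

(moved 0.7)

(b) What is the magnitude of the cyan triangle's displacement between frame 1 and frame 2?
3.8

The cyan triangle moved from (6.5, 10.5) to (4.7, 7.2), a distance of √(1.8² + 3.3²) ≈ 3.8.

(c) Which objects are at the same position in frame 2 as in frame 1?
none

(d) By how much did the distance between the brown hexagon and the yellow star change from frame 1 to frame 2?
-0.7

Distance in frame 1: 6.8. Distance in frame 2: 6.1.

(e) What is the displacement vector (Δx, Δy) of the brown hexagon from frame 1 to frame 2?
(-0.8, 2.2)

The brown hexagon was at (8.8, 2.5) in frame 1 and (8.0, 4.7) in frame 2.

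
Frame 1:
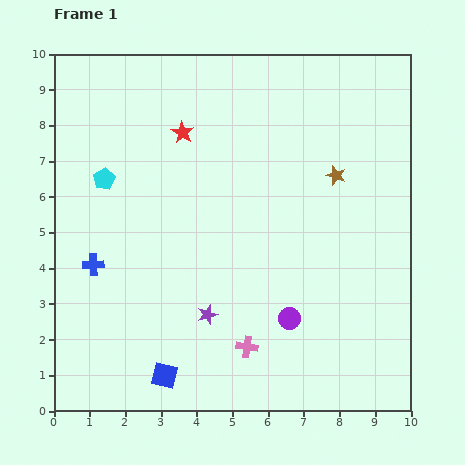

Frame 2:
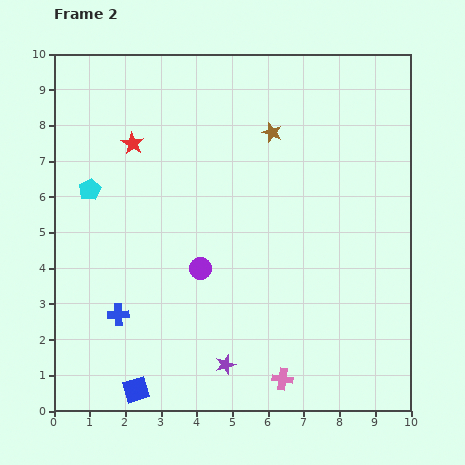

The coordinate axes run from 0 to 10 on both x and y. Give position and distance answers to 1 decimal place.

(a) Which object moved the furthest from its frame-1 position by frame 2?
the purple circle

(moved 2.9; next 2.2)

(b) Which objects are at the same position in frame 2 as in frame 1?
none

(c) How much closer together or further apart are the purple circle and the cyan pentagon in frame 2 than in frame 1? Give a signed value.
-2.7

Distance in frame 1: 6.5. Distance in frame 2: 3.8.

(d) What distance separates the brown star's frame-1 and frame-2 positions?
2.2

The brown star moved from (7.9, 6.6) to (6.1, 7.8), a distance of √(1.8² + 1.2²) ≈ 2.2.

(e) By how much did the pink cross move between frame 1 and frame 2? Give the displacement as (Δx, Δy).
(1.0, -0.9)

The pink cross was at (5.4, 1.8) in frame 1 and (6.4, 0.9) in frame 2.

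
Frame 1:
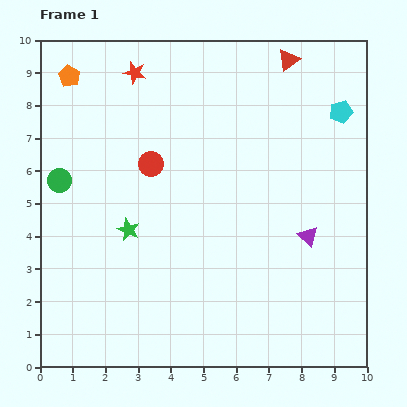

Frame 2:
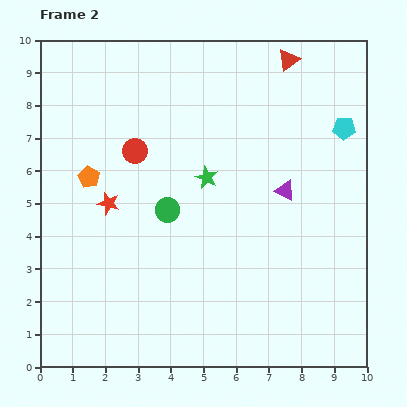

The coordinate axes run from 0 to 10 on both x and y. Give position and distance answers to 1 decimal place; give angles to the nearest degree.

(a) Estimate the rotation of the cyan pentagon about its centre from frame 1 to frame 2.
15° clockwise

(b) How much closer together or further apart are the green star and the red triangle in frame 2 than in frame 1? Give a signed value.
-2.7

Distance in frame 1: 7.1. Distance in frame 2: 4.4.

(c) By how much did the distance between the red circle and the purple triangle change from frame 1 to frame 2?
-0.5

Distance in frame 1: 5.3. Distance in frame 2: 4.8.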